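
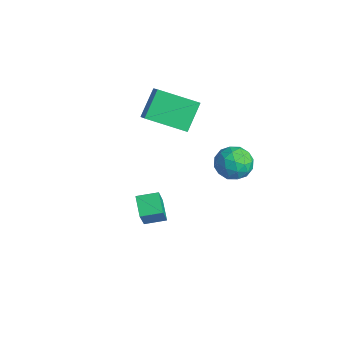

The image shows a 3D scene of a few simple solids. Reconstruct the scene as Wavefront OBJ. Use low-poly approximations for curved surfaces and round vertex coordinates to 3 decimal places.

v 0.976 1.157 3.165
v 1.843 1.372 3.152
v 1.317 -0.232 2.948
v 2.184 -0.017 2.935
v 1.721 0.038 3.698
v 1.51 0.896 3.832
v 1.65 0.244 2.268
v 1.439 1.102 2.402
v 2.26 0.808 2.598
v 2.304 0.68 3.482
v 0.856 0.46 2.618
v 0.9 0.332 3.502
v 1.38 1.386 3.178
v 1.78 -0.246 2.922
v 1.508 -0.214 3.37
v 2.018 -0.088 3.363
v 1.184 1.106 3.577
v 1.694 1.233 3.57
v 1.622 0.449 3.89
v 1.466 -0.093 2.53
v 1.976 0.034 2.523
v 1.142 1.228 2.737
v 1.652 1.354 2.73
v 1.538 0.691 2.21
v 2.134 1.181 2.845
v 2.335 0.365 2.717
v 2.02 0.518 2.325
v 1.896 1.023 2.404
v 2.16 1.106 3.364
v 2.361 0.29 3.236
v 2.089 0.322 3.684
v 1.965 0.826 3.763
v 2.405 0.775 3.038
v 0.799 0.85 2.864
v 1 0.034 2.736
v 1.195 0.314 2.337
v 1.071 0.818 2.416
v 0.825 0.775 3.383
v 1.026 -0.041 3.255
v 1.264 0.117 3.696
v 1.14 0.622 3.775
v 0.755 0.365 3.062
v -0.966 -2.382 -2.102
v -1.838 -2.115 -1.542
v -0.576 -1.454 -1.937
v -1.448 -1.187 -1.377
v -0.112 -3.033 -0.463
v -0.984 -2.766 0.097
v 0.278 -2.105 -0.298
v -0.594 -1.838 0.262
v -3.764 1.762 2.477
v -4.871 0.232 3.222
v -2.8 1.454 3.276
v -3.906 -0.077 4.021
v -3.154 0.777 1.359
v -4.26 -0.754 2.104
v -2.189 0.468 2.158
v -3.296 -1.062 2.903
f 1 38 17
f 38 12 41
f 17 41 6
f 38 41 17
f 1 17 13
f 17 6 18
f 13 18 2
f 17 18 13
f 1 13 22
f 13 2 23
f 22 23 8
f 13 23 22
f 1 22 34
f 22 8 37
f 34 37 11
f 22 37 34
f 1 34 38
f 34 11 42
f 38 42 12
f 34 42 38
f 2 18 29
f 18 6 32
f 29 32 10
f 18 32 29
f 6 41 19
f 41 12 40
f 19 40 5
f 41 40 19
f 12 42 39
f 42 11 35
f 39 35 3
f 42 35 39
f 11 37 36
f 37 8 24
f 36 24 7
f 37 24 36
f 8 23 28
f 23 2 25
f 28 25 9
f 23 25 28
f 4 30 16
f 30 10 31
f 16 31 5
f 30 31 16
f 4 16 14
f 16 5 15
f 14 15 3
f 16 15 14
f 4 14 21
f 14 3 20
f 21 20 7
f 14 20 21
f 4 21 26
f 21 7 27
f 26 27 9
f 21 27 26
f 4 26 30
f 26 9 33
f 30 33 10
f 26 33 30
f 5 31 19
f 31 10 32
f 19 32 6
f 31 32 19
f 3 15 39
f 15 5 40
f 39 40 12
f 15 40 39
f 7 20 36
f 20 3 35
f 36 35 11
f 20 35 36
f 9 27 28
f 27 7 24
f 28 24 8
f 27 24 28
f 10 33 29
f 33 9 25
f 29 25 2
f 33 25 29
f 44 46 43
f 47 44 43
f 43 46 45
f 45 47 43
f 44 50 46
f 48 44 47
f 48 50 44
f 46 50 45
f 49 47 45
f 45 50 49
f 49 48 47
f 50 48 49
f 52 54 51
f 55 52 51
f 51 54 53
f 53 55 51
f 52 58 54
f 56 52 55
f 56 58 52
f 54 58 53
f 57 55 53
f 53 58 57
f 57 56 55
f 58 56 57



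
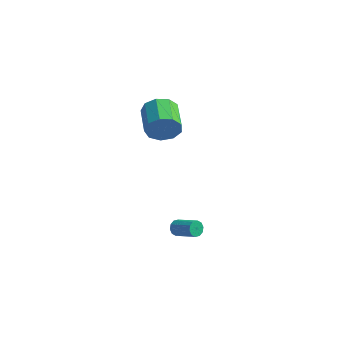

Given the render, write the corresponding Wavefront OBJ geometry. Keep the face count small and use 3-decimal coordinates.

v 0.585 -0.472 3.411
v 1.118 -0.264 4.327
v -0.453 0.941 4.965
v -0.985 0.732 4.049
v 1.293 0.237 3.814
v -0.278 1.442 4.451
v 1.138 0.406 3.111
v -0.433 1.611 3.749
v 0.724 0.164 2.549
v -0.847 1.369 3.187
v 0.245 -0.376 2.391
v -1.326 0.829 3.028
v -0.074 -0.961 2.709
v -1.645 0.244 3.347
v -0.085 -1.318 3.357
v -1.656 -0.113 3.994
v 0.218 -1.278 4.029
v -1.353 -0.074 4.667
v 0.693 -0.862 4.413
v -0.878 0.343 5.05
v 1.961 -0.758 -3.844
v 2.141 -1.022 -4.316
v 3.56 -0.886 -3.848
v 3.379 -0.622 -3.376
v 2.13 -0.676 -4.382
v 3.549 -0.54 -3.914
v 2.054 -0.362 -4.243
v 3.473 -0.225 -3.775
v 1.942 -0.199 -3.951
v 3.361 -0.062 -3.483
v 1.837 -0.249 -3.618
v 3.256 -0.113 -3.151
v 1.78 -0.494 -3.372
v 3.199 -0.358 -2.904
v 1.791 -0.84 -3.306
v 3.21 -0.704 -2.838
v 1.867 -1.155 -3.445
v 3.286 -1.018 -2.977
v 1.979 -1.318 -3.737
v 3.398 -1.181 -3.269
v 2.084 -1.267 -4.069
v 3.503 -1.131 -3.602
f 2 1 5
f 2 5 3
f 3 5 6
f 3 6 4
f 5 1 7
f 5 7 6
f 6 7 8
f 6 8 4
f 7 1 9
f 7 9 8
f 8 9 10
f 8 10 4
f 9 1 11
f 9 11 10
f 10 11 12
f 10 12 4
f 11 1 13
f 11 13 12
f 12 13 14
f 12 14 4
f 13 1 15
f 13 15 14
f 14 15 16
f 14 16 4
f 15 1 17
f 15 17 16
f 16 17 18
f 16 18 4
f 17 1 19
f 17 19 18
f 18 19 20
f 18 20 4
f 19 1 2
f 19 2 20
f 20 2 3
f 20 3 4
f 22 21 25
f 22 25 23
f 23 25 26
f 23 26 24
f 25 21 27
f 25 27 26
f 26 27 28
f 26 28 24
f 27 21 29
f 27 29 28
f 28 29 30
f 28 30 24
f 29 21 31
f 29 31 30
f 30 31 32
f 30 32 24
f 31 21 33
f 31 33 32
f 32 33 34
f 32 34 24
f 33 21 35
f 33 35 34
f 34 35 36
f 34 36 24
f 35 21 37
f 35 37 36
f 36 37 38
f 36 38 24
f 37 21 39
f 37 39 38
f 38 39 40
f 38 40 24
f 39 21 41
f 39 41 40
f 40 41 42
f 40 42 24
f 41 21 22
f 41 22 42
f 42 22 23
f 42 23 24



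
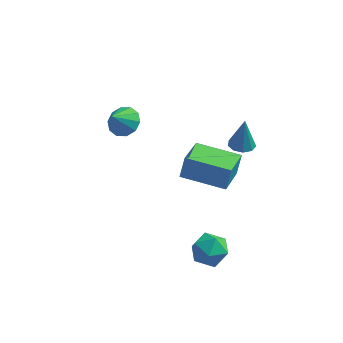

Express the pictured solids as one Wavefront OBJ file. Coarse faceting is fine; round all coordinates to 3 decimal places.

v 2.327 -2.507 -2.784
v 2.781 -2.057 -2.115
v 3.559 -3.303 -3.085
v 4.013 -2.853 -2.416
v 3.336 -3.445 -2.199
v 2.575 -2.953 -2.012
v 3.765 -2.407 -3.188
v 3.004 -1.915 -3.001
v 3.67 -1.995 -2.365
v 3.405 -2.637 -1.753
v 2.935 -2.723 -3.447
v 2.67 -3.365 -2.835
v 3.04 3.198 -0.776
v 3.672 3.292 -0.815
v 3.12 3.342 0.836
v 3.462 3.675 -0.839
v 3.054 3.835 -0.834
v 2.64 3.697 -0.801
v 2.413 3.325 -0.756
v 2.48 2.894 -0.721
v 2.809 2.605 -0.711
v 3.246 2.593 -0.732
v 3.587 2.865 -0.773
v -1.556 0.406 2.245
v -0.802 0.352 2.474
v -1.884 -0.286 3.155
v -1.001 0.739 2.697
v -1.411 0.998 2.747
v -1.877 1.032 2.605
v -2.22 0.827 2.326
v -2.31 0.461 2.015
v -2.112 0.074 1.792
v -1.702 -0.186 1.742
v -1.236 -0.219 1.884
v -0.892 -0.014 2.164
v 1.317 -0.88 0.326
v 1.446 -0.535 1.363
v 1.339 0.875 -0.26
v 1.467 1.219 0.777
v 3.393 -0.979 0.103
v 3.521 -0.635 1.14
v 3.414 0.775 -0.483
v 3.543 1.12 0.554
f 1 12 6
f 1 6 2
f 1 2 8
f 1 8 11
f 1 11 12
f 2 6 10
f 6 12 5
f 12 11 3
f 11 8 7
f 8 2 9
f 4 10 5
f 4 5 3
f 4 3 7
f 4 7 9
f 4 9 10
f 5 10 6
f 3 5 12
f 7 3 11
f 9 7 8
f 10 9 2
f 14 13 16
f 14 16 15
f 16 13 17
f 16 17 15
f 17 13 18
f 17 18 15
f 18 13 19
f 18 19 15
f 19 13 20
f 19 20 15
f 20 13 21
f 20 21 15
f 21 13 22
f 21 22 15
f 22 13 23
f 22 23 15
f 23 13 14
f 23 14 15
f 25 24 27
f 25 27 26
f 27 24 28
f 27 28 26
f 28 24 29
f 28 29 26
f 29 24 30
f 29 30 26
f 30 24 31
f 30 31 26
f 31 24 32
f 31 32 26
f 32 24 33
f 32 33 26
f 33 24 34
f 33 34 26
f 34 24 35
f 34 35 26
f 35 24 25
f 35 25 26
f 37 39 36
f 40 37 36
f 36 39 38
f 38 40 36
f 37 43 39
f 41 37 40
f 41 43 37
f 39 43 38
f 42 40 38
f 38 43 42
f 42 41 40
f 43 41 42



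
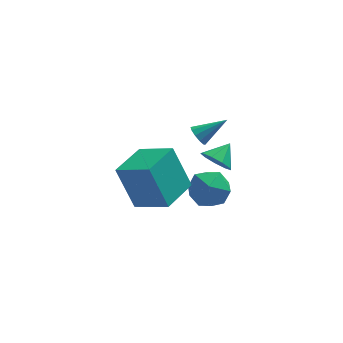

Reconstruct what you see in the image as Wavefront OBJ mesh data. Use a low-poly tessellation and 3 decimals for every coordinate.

v -2.932 -2.171 1.665
v -3.599 -1.646 3.465
v -4.139 -1.323 0.971
v -4.805 -0.798 2.771
v -1.935 -0.782 1.629
v -2.601 -0.257 3.429
v -3.141 0.066 0.935
v -3.808 0.591 2.735
v -2.06 -0.742 1.515
v -1.313 -0.326 1.945
v -1.307 -2.094 1.515
v -0.56 -1.678 1.945
v -1.381 -1.797 2.422
v -1.847 -0.961 2.422
v -0.773 -1.459 1.038
v -1.239 -0.623 1.038
v -0.518 -0.769 1.65
v -0.894 -0.978 2.505
v -1.726 -1.442 0.955
v -2.102 -1.651 1.81
v -0.559 3.292 -0.68
v -0.048 2.743 -0.66
v 0.079 3.908 -0.1
v 0.032 3.043 -1.068
v -0.164 3.46 -1.294
v -0.545 3.798 -1.233
v -0.933 3.899 -0.913
v -1.146 3.716 -0.484
v -1.085 3.335 -0.146
v -0.778 2.934 -0.058
v -0.368 2.7 -0.261
v -1.239 3.835 0.545
v -0.974 3.901 0.102
v -0.041 4.045 1.295
v -1.083 4.188 0.196
v -1.252 4.341 0.423
v -1.416 4.3 0.696
v -1.513 4.082 0.912
v -1.505 3.77 0.987
v -1.396 3.483 0.893
v -1.227 3.33 0.666
v -1.063 3.37 0.393
v -0.966 3.588 0.177
f 2 4 1
f 5 2 1
f 1 4 3
f 3 5 1
f 2 8 4
f 6 2 5
f 6 8 2
f 4 8 3
f 7 5 3
f 3 8 7
f 7 6 5
f 8 6 7
f 9 20 14
f 9 14 10
f 9 10 16
f 9 16 19
f 9 19 20
f 10 14 18
f 14 20 13
f 20 19 11
f 19 16 15
f 16 10 17
f 12 18 13
f 12 13 11
f 12 11 15
f 12 15 17
f 12 17 18
f 13 18 14
f 11 13 20
f 15 11 19
f 17 15 16
f 18 17 10
f 22 21 24
f 22 24 23
f 24 21 25
f 24 25 23
f 25 21 26
f 25 26 23
f 26 21 27
f 26 27 23
f 27 21 28
f 27 28 23
f 28 21 29
f 28 29 23
f 29 21 30
f 29 30 23
f 30 21 31
f 30 31 23
f 31 21 22
f 31 22 23
f 33 32 35
f 33 35 34
f 35 32 36
f 35 36 34
f 36 32 37
f 36 37 34
f 37 32 38
f 37 38 34
f 38 32 39
f 38 39 34
f 39 32 40
f 39 40 34
f 40 32 41
f 40 41 34
f 41 32 42
f 41 42 34
f 42 32 43
f 42 43 34
f 43 32 33
f 43 33 34



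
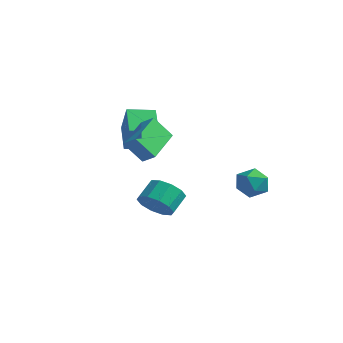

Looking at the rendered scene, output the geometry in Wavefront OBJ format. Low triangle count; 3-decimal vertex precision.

v 1.537 4.73 -0.847
v 2.037 4.206 -1.488
v 0.623 3.494 -0.552
v 1.123 2.97 -1.193
v 1.537 3.241 -0.362
v 2.102 4.005 -0.544
v 0.558 3.695 -1.496
v 1.123 4.459 -1.678
v 1.432 3.567 -1.889
v 2.037 3.286 -1.189
v 0.623 4.414 -0.851
v 1.228 4.133 -0.151
v -0.07 -3.273 3.024
v 0.632 -3.139 3.465
v -0.858 -1.406 3.71
v -0.156 -1.271 4.151
v 0.516 -2.609 1.889
v 1.218 -2.474 2.33
v -0.272 -0.741 2.575
v 0.43 -0.607 3.016
v -2.184 0.723 -2.706
v -1.182 0.713 -2.47
v -1.353 1.707 -1.698
v -2.356 1.717 -1.934
v -1.261 1.092 -2.976
v -1.433 2.086 -2.203
v -1.693 1.33 -3.378
v -1.865 2.324 -2.606
v -2.313 1.337 -3.524
v -2.484 2.33 -2.751
v -2.883 1.109 -3.357
v -3.055 2.102 -2.585
v -3.187 0.733 -2.942
v -3.358 1.727 -2.17
v -3.107 0.354 -2.437
v -3.279 1.348 -1.664
v -2.675 0.116 -2.034
v -2.847 1.11 -1.262
v -2.056 0.11 -1.889
v -2.227 1.103 -1.116
v -1.485 0.338 -2.055
v -1.657 1.331 -1.283
v -3.562 -0.212 2.414
v -2.723 -0.622 3.917
v -2.769 0.947 2.287
v -1.93 0.536 3.791
v -2.41 -1.096 1.529
v -1.571 -1.507 3.033
v -1.617 0.062 1.403
v -0.778 -0.348 2.906
f 1 12 6
f 1 6 2
f 1 2 8
f 1 8 11
f 1 11 12
f 2 6 10
f 6 12 5
f 12 11 3
f 11 8 7
f 8 2 9
f 4 10 5
f 4 5 3
f 4 3 7
f 4 7 9
f 4 9 10
f 5 10 6
f 3 5 12
f 7 3 11
f 9 7 8
f 10 9 2
f 14 16 13
f 17 14 13
f 13 16 15
f 15 17 13
f 14 20 16
f 18 14 17
f 18 20 14
f 16 20 15
f 19 17 15
f 15 20 19
f 19 18 17
f 20 18 19
f 22 21 25
f 22 25 23
f 23 25 26
f 23 26 24
f 25 21 27
f 25 27 26
f 26 27 28
f 26 28 24
f 27 21 29
f 27 29 28
f 28 29 30
f 28 30 24
f 29 21 31
f 29 31 30
f 30 31 32
f 30 32 24
f 31 21 33
f 31 33 32
f 32 33 34
f 32 34 24
f 33 21 35
f 33 35 34
f 34 35 36
f 34 36 24
f 35 21 37
f 35 37 36
f 36 37 38
f 36 38 24
f 37 21 39
f 37 39 38
f 38 39 40
f 38 40 24
f 39 21 41
f 39 41 40
f 40 41 42
f 40 42 24
f 41 21 22
f 41 22 42
f 42 22 23
f 42 23 24
f 44 46 43
f 47 44 43
f 43 46 45
f 45 47 43
f 44 50 46
f 48 44 47
f 48 50 44
f 46 50 45
f 49 47 45
f 45 50 49
f 49 48 47
f 50 48 49



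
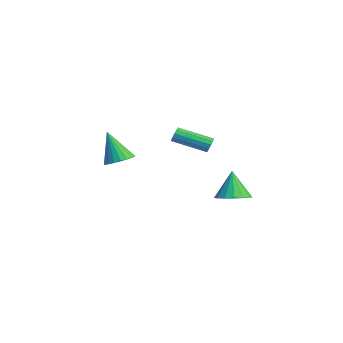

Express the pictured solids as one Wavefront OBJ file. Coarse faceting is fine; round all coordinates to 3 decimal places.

v 1.775 -3.546 1.353
v 2.446 -3.09 1.743
v 0.925 -3.934 3.267
v 2.192 -2.821 1.684
v 1.866 -2.678 1.569
v 1.525 -2.684 1.416
v 1.227 -2.84 1.252
v 1.023 -3.118 1.106
v 0.949 -3.47 1.002
v 1.019 -3.835 0.959
v 1.218 -4.15 0.984
v 1.515 -4.361 1.073
v 1.856 -4.431 1.21
v 2.183 -4.348 1.372
v 2.439 -4.127 1.53
v 2.581 -3.805 1.658
v 2.583 -3.438 1.733
v 0.558 2.454 1.02
v 0.846 2.443 1.465
v -0.331 0.755 2.185
v -0.618 0.766 1.74
v 0.616 2.626 1.518
v -0.561 0.938 2.238
v 0.367 2.755 1.413
v -0.809 1.066 2.133
v 0.18 2.787 1.183
v -0.997 1.099 1.903
v 0.112 2.714 0.901
v -1.064 1.026 1.621
v 0.186 2.559 0.657
v -0.99 0.871 1.377
v 0.379 2.37 0.529
v -0.798 0.682 1.248
v 0.628 2.208 0.556
v -0.549 0.52 1.276
v 0.855 2.124 0.731
v -0.322 0.436 1.45
v 0.988 2.145 0.997
v -0.189 0.457 1.717
v 0.985 2.264 1.271
v -0.192 0.576 1.991
v 0.686 3.83 -3.306
v 1.343 3.018 -2.962
v 0.034 4.07 -1.494
v 1.64 3.45 -2.912
v 1.718 3.969 -2.953
v 1.56 4.456 -3.075
v 1.201 4.8 -3.249
v 0.724 4.922 -3.436
v 0.239 4.793 -3.594
v -0.145 4.444 -3.686
v -0.338 3.954 -3.69
v -0.296 3.436 -3.607
v -0.03 3.008 -3.454
v 0.4 2.768 -3.268
v 0.896 2.772 -3.09
f 2 1 4
f 2 4 3
f 4 1 5
f 4 5 3
f 5 1 6
f 5 6 3
f 6 1 7
f 6 7 3
f 7 1 8
f 7 8 3
f 8 1 9
f 8 9 3
f 9 1 10
f 9 10 3
f 10 1 11
f 10 11 3
f 11 1 12
f 11 12 3
f 12 1 13
f 12 13 3
f 13 1 14
f 13 14 3
f 14 1 15
f 14 15 3
f 15 1 16
f 15 16 3
f 16 1 17
f 16 17 3
f 17 1 2
f 17 2 3
f 19 18 22
f 19 22 20
f 20 22 23
f 20 23 21
f 22 18 24
f 22 24 23
f 23 24 25
f 23 25 21
f 24 18 26
f 24 26 25
f 25 26 27
f 25 27 21
f 26 18 28
f 26 28 27
f 27 28 29
f 27 29 21
f 28 18 30
f 28 30 29
f 29 30 31
f 29 31 21
f 30 18 32
f 30 32 31
f 31 32 33
f 31 33 21
f 32 18 34
f 32 34 33
f 33 34 35
f 33 35 21
f 34 18 36
f 34 36 35
f 35 36 37
f 35 37 21
f 36 18 38
f 36 38 37
f 37 38 39
f 37 39 21
f 38 18 40
f 38 40 39
f 39 40 41
f 39 41 21
f 40 18 19
f 40 19 41
f 41 19 20
f 41 20 21
f 43 42 45
f 43 45 44
f 45 42 46
f 45 46 44
f 46 42 47
f 46 47 44
f 47 42 48
f 47 48 44
f 48 42 49
f 48 49 44
f 49 42 50
f 49 50 44
f 50 42 51
f 50 51 44
f 51 42 52
f 51 52 44
f 52 42 53
f 52 53 44
f 53 42 54
f 53 54 44
f 54 42 55
f 54 55 44
f 55 42 56
f 55 56 44
f 56 42 43
f 56 43 44



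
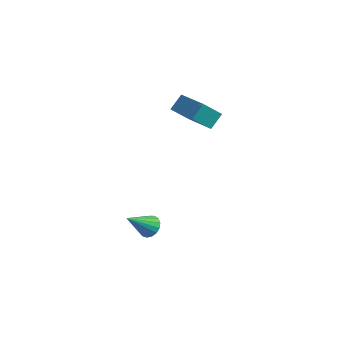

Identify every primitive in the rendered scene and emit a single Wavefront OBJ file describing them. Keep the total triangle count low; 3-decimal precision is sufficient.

v 2.415 3.283 1.774
v 1.802 2.445 2.828
v 2.554 4.096 2.501
v 1.941 3.258 3.556
v 4.299 2.522 2.264
v 3.686 1.684 3.319
v 4.438 3.335 2.992
v 3.825 2.497 4.046
v 2.663 -0.804 -4.221
v 3.145 -1.277 -4.47
v 2.097 -2.076 -2.899
v 3.318 -1.103 -4.228
v 3.341 -0.86 -3.985
v 3.208 -0.604 -3.795
v 2.951 -0.394 -3.703
v 2.628 -0.278 -3.73
v 2.312 -0.283 -3.869
v 2.077 -0.406 -4.089
v 1.977 -0.621 -4.339
v 2.033 -0.878 -4.562
v 2.234 -1.118 -4.707
v 2.533 -1.286 -4.74
v 2.862 -1.343 -4.655
f 2 4 1
f 5 2 1
f 1 4 3
f 3 5 1
f 2 8 4
f 6 2 5
f 6 8 2
f 4 8 3
f 7 5 3
f 3 8 7
f 7 6 5
f 8 6 7
f 10 9 12
f 10 12 11
f 12 9 13
f 12 13 11
f 13 9 14
f 13 14 11
f 14 9 15
f 14 15 11
f 15 9 16
f 15 16 11
f 16 9 17
f 16 17 11
f 17 9 18
f 17 18 11
f 18 9 19
f 18 19 11
f 19 9 20
f 19 20 11
f 20 9 21
f 20 21 11
f 21 9 22
f 21 22 11
f 22 9 23
f 22 23 11
f 23 9 10
f 23 10 11



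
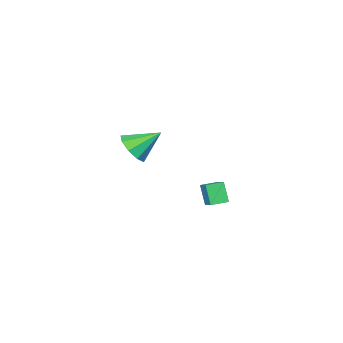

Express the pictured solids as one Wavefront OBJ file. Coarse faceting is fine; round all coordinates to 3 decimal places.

v 1.432 -3.554 0.201
v 2.131 -3.557 0.958
v 0.268 -2.746 1.279
v 2.189 -2.966 0.578
v 1.893 -2.65 0.022
v 1.381 -2.758 -0.45
v 0.893 -3.237 -0.618
v 0.657 -3.865 -0.402
v 0.784 -4.347 0.096
v 1.213 -4.458 0.643
v 1.745 -4.146 0.983
v 0.954 2.368 0.301
v 1.301 3.167 0.814
v 1.136 2.952 -0.731
v 1.483 3.75 -0.219
v 1.797 2.03 0.259
v 2.144 2.828 0.771
v 1.979 2.613 -0.774
v 2.326 3.412 -0.261
f 2 1 4
f 2 4 3
f 4 1 5
f 4 5 3
f 5 1 6
f 5 6 3
f 6 1 7
f 6 7 3
f 7 1 8
f 7 8 3
f 8 1 9
f 8 9 3
f 9 1 10
f 9 10 3
f 10 1 11
f 10 11 3
f 11 1 2
f 11 2 3
f 13 15 12
f 16 13 12
f 12 15 14
f 14 16 12
f 13 19 15
f 17 13 16
f 17 19 13
f 15 19 14
f 18 16 14
f 14 19 18
f 18 17 16
f 19 17 18



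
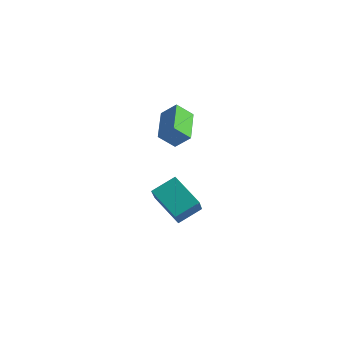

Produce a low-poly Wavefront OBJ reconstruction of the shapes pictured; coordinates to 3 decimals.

v -1.653 1.03 1.389
v -2.216 0.466 2.132
v -2.642 2.613 1.84
v -3.205 2.049 2.584
v -0.935 1.271 2.116
v -1.498 0.707 2.86
v -1.924 2.854 2.568
v -2.487 2.29 3.311
v -3.641 2.105 -3.502
v -3.048 3.198 -2.858
v -2.062 1.853 -4.528
v -1.469 2.946 -3.884
v -2.891 0.834 -2.036
v -2.298 1.927 -1.392
v -1.312 0.582 -3.062
v -0.719 1.675 -2.418
f 2 4 1
f 5 2 1
f 1 4 3
f 3 5 1
f 2 8 4
f 6 2 5
f 6 8 2
f 4 8 3
f 7 5 3
f 3 8 7
f 7 6 5
f 8 6 7
f 10 12 9
f 13 10 9
f 9 12 11
f 11 13 9
f 10 16 12
f 14 10 13
f 14 16 10
f 12 16 11
f 15 13 11
f 11 16 15
f 15 14 13
f 16 14 15



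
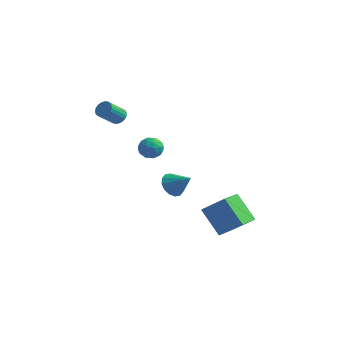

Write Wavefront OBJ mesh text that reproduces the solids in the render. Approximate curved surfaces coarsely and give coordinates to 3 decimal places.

v -3.321 -0.19 2.219
v -2.805 -0.222 2.406
v -3.183 -1.142 3.289
v -3.699 -1.11 3.101
v -2.894 -0.058 2.539
v -3.272 -0.978 3.422
v -3.056 0.083 2.616
v -3.434 -0.837 3.499
v -3.265 0.177 2.625
v -3.643 -0.744 3.508
v -3.483 0.207 2.563
v -3.861 -0.713 3.446
v -3.673 0.169 2.442
v -4.051 -0.751 3.325
v -3.802 0.069 2.282
v -4.18 -0.852 3.165
v -3.848 -0.076 2.111
v -4.226 -0.997 2.994
v -3.803 -0.241 1.959
v -4.181 -1.161 2.842
v -3.675 -0.397 1.852
v -4.053 -1.317 2.734
v -3.485 -0.517 1.808
v -3.863 -1.437 2.69
v -3.267 -0.58 1.835
v -3.645 -1.5 2.718
v -3.058 -0.576 1.928
v -3.436 -1.496 2.811
v -2.895 -0.505 2.072
v -3.273 -1.426 2.955
v -2.805 -0.38 2.241
v -3.183 -1.3 3.124
v -0.831 -1.48 1.109
v -0.372 -1.297 1.64
v -0.428 -2.583 1.14
v 0.031 -2.4 1.671
v -0.682 -2.418 1.8
v -0.931 -1.737 1.78
v 0.131 -2.143 1
v -0.118 -1.462 0.98
v 0.223 -1.707 1.572
v -0.279 -1.877 2.066
v -0.521 -2.003 0.714
v -1.023 -2.173 1.208
v -0.637 -1.292 1.372
v -0.163 -2.588 1.408
v -0.583 -2.599 1.484
v -0.312 -2.491 1.796
v -0.966 -1.55 1.454
v -0.696 -1.443 1.766
v -0.878 -2.102 1.86
v -0.104 -2.437 1.014
v 0.166 -2.33 1.326
v -0.488 -1.389 0.984
v -0.217 -1.281 1.296
v 0.078 -1.778 0.92
v -0.017 -1.425 1.644
v 0.22 -2.073 1.662
v 0.279 -1.922 1.267
v 0.132 -1.522 1.256
v -0.312 -1.525 1.934
v -0.076 -2.173 1.953
v -0.495 -2.184 2.028
v -0.641 -1.783 2.017
v 0.037 -1.766 1.894
v -0.724 -1.707 0.827
v -0.488 -2.355 0.846
v -0.159 -2.097 0.763
v -0.305 -1.696 0.752
v -1.02 -1.807 1.118
v -0.783 -2.455 1.136
v -0.932 -2.358 1.524
v -1.079 -1.958 1.513
v -0.837 -2.114 0.886
v -1.194 1.942 -3.611
v -0.692 1.878 -4.269
v -0.046 1.878 -2.729
v -0.725 2.3 -4.195
v -0.884 2.626 -3.965
v -1.126 2.769 -3.64
v -1.386 2.69 -3.307
v -1.595 2.412 -3.056
v -1.696 2.007 -2.954
v -1.663 1.585 -3.027
v -1.505 1.259 -3.257
v -1.263 1.116 -3.583
v -1.003 1.194 -3.915
v -0.794 1.473 -4.167
v 2.955 -0.649 -5.004
v 1.688 -0.251 -3.603
v 2.987 0.821 -5.391
v 1.721 1.218 -3.991
v 4.199 -0.398 -3.949
v 2.933 -0.001 -2.549
v 4.232 1.071 -4.337
v 2.965 1.469 -2.936
f 2 1 5
f 2 5 3
f 3 5 6
f 3 6 4
f 5 1 7
f 5 7 6
f 6 7 8
f 6 8 4
f 7 1 9
f 7 9 8
f 8 9 10
f 8 10 4
f 9 1 11
f 9 11 10
f 10 11 12
f 10 12 4
f 11 1 13
f 11 13 12
f 12 13 14
f 12 14 4
f 13 1 15
f 13 15 14
f 14 15 16
f 14 16 4
f 15 1 17
f 15 17 16
f 16 17 18
f 16 18 4
f 17 1 19
f 17 19 18
f 18 19 20
f 18 20 4
f 19 1 21
f 19 21 20
f 20 21 22
f 20 22 4
f 21 1 23
f 21 23 22
f 22 23 24
f 22 24 4
f 23 1 25
f 23 25 24
f 24 25 26
f 24 26 4
f 25 1 27
f 25 27 26
f 26 27 28
f 26 28 4
f 27 1 29
f 27 29 28
f 28 29 30
f 28 30 4
f 29 1 31
f 29 31 30
f 30 31 32
f 30 32 4
f 31 1 2
f 31 2 32
f 32 2 3
f 32 3 4
f 33 70 49
f 70 44 73
f 49 73 38
f 70 73 49
f 33 49 45
f 49 38 50
f 45 50 34
f 49 50 45
f 33 45 54
f 45 34 55
f 54 55 40
f 45 55 54
f 33 54 66
f 54 40 69
f 66 69 43
f 54 69 66
f 33 66 70
f 66 43 74
f 70 74 44
f 66 74 70
f 34 50 61
f 50 38 64
f 61 64 42
f 50 64 61
f 38 73 51
f 73 44 72
f 51 72 37
f 73 72 51
f 44 74 71
f 74 43 67
f 71 67 35
f 74 67 71
f 43 69 68
f 69 40 56
f 68 56 39
f 69 56 68
f 40 55 60
f 55 34 57
f 60 57 41
f 55 57 60
f 36 62 48
f 62 42 63
f 48 63 37
f 62 63 48
f 36 48 46
f 48 37 47
f 46 47 35
f 48 47 46
f 36 46 53
f 46 35 52
f 53 52 39
f 46 52 53
f 36 53 58
f 53 39 59
f 58 59 41
f 53 59 58
f 36 58 62
f 58 41 65
f 62 65 42
f 58 65 62
f 37 63 51
f 63 42 64
f 51 64 38
f 63 64 51
f 35 47 71
f 47 37 72
f 71 72 44
f 47 72 71
f 39 52 68
f 52 35 67
f 68 67 43
f 52 67 68
f 41 59 60
f 59 39 56
f 60 56 40
f 59 56 60
f 42 65 61
f 65 41 57
f 61 57 34
f 65 57 61
f 76 75 78
f 76 78 77
f 78 75 79
f 78 79 77
f 79 75 80
f 79 80 77
f 80 75 81
f 80 81 77
f 81 75 82
f 81 82 77
f 82 75 83
f 82 83 77
f 83 75 84
f 83 84 77
f 84 75 85
f 84 85 77
f 85 75 86
f 85 86 77
f 86 75 87
f 86 87 77
f 87 75 88
f 87 88 77
f 88 75 76
f 88 76 77
f 90 92 89
f 93 90 89
f 89 92 91
f 91 93 89
f 90 96 92
f 94 90 93
f 94 96 90
f 92 96 91
f 95 93 91
f 91 96 95
f 95 94 93
f 96 94 95



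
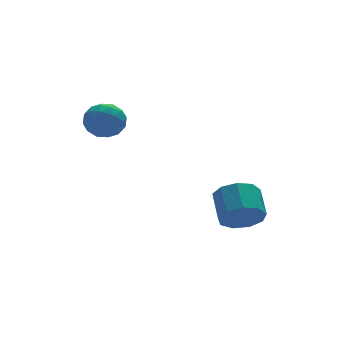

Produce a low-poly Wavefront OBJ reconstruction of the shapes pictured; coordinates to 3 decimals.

v -3.06 3.769 4.164
v -2.715 4.21 3.363
v -2.585 2.37 3.597
v -2.24 2.811 2.796
v -1.802 2.952 3.659
v -2.096 3.817 4.01
v -3.204 2.763 2.95
v -3.498 3.628 3.301
v -2.804 3.589 2.613
v -1.937 3.706 3.051
v -3.363 2.874 3.909
v -2.496 2.991 4.347
v -2.929 4.112 3.813
v -2.371 2.468 3.147
v -2.114 2.551 3.654
v -1.91 2.81 3.184
v -2.566 3.881 4.193
v -2.363 4.141 3.722
v -1.826 3.401 3.897
v -2.937 2.439 3.238
v -2.734 2.699 2.767
v -3.39 3.77 3.776
v -3.186 4.029 3.306
v -3.474 3.179 3.063
v -2.778 4.007 2.901
v -2.499 3.184 2.568
v -3.066 3.156 2.659
v -3.239 3.664 2.865
v -2.269 4.075 3.159
v -1.99 3.253 2.826
v -1.733 3.336 3.333
v -1.905 3.844 3.539
v -2.321 3.71 2.718
v -3.31 3.327 4.134
v -3.031 2.505 3.801
v -3.395 2.736 3.421
v -3.567 3.244 3.627
v -2.801 3.396 4.392
v -2.522 2.573 4.059
v -2.061 2.916 4.095
v -2.234 3.424 4.301
v -2.979 2.87 4.242
v 2.197 -0.035 -1.761
v 3.166 -0.039 -2.167
v 3.491 1.271 -1.405
v 2.523 1.275 -0.999
v 2.72 0.323 -2.599
v 3.045 1.633 -1.836
v 2.03 0.518 -2.638
v 2.355 1.827 -1.876
v 1.418 0.453 -2.268
v 1.743 1.763 -1.505
v 1.171 0.161 -1.66
v 1.496 1.471 -0.897
v 1.404 -0.223 -1.1
v 1.729 1.086 -0.337
v 2.009 -0.519 -0.849
v 2.334 0.79 -0.086
v 2.702 -0.589 -1.025
v 3.027 0.721 -0.263
v 3.159 -0.399 -1.546
v 3.484 0.911 -0.783
f 1 38 17
f 38 12 41
f 17 41 6
f 38 41 17
f 1 17 13
f 17 6 18
f 13 18 2
f 17 18 13
f 1 13 22
f 13 2 23
f 22 23 8
f 13 23 22
f 1 22 34
f 22 8 37
f 34 37 11
f 22 37 34
f 1 34 38
f 34 11 42
f 38 42 12
f 34 42 38
f 2 18 29
f 18 6 32
f 29 32 10
f 18 32 29
f 6 41 19
f 41 12 40
f 19 40 5
f 41 40 19
f 12 42 39
f 42 11 35
f 39 35 3
f 42 35 39
f 11 37 36
f 37 8 24
f 36 24 7
f 37 24 36
f 8 23 28
f 23 2 25
f 28 25 9
f 23 25 28
f 4 30 16
f 30 10 31
f 16 31 5
f 30 31 16
f 4 16 14
f 16 5 15
f 14 15 3
f 16 15 14
f 4 14 21
f 14 3 20
f 21 20 7
f 14 20 21
f 4 21 26
f 21 7 27
f 26 27 9
f 21 27 26
f 4 26 30
f 26 9 33
f 30 33 10
f 26 33 30
f 5 31 19
f 31 10 32
f 19 32 6
f 31 32 19
f 3 15 39
f 15 5 40
f 39 40 12
f 15 40 39
f 7 20 36
f 20 3 35
f 36 35 11
f 20 35 36
f 9 27 28
f 27 7 24
f 28 24 8
f 27 24 28
f 10 33 29
f 33 9 25
f 29 25 2
f 33 25 29
f 44 43 47
f 44 47 45
f 45 47 48
f 45 48 46
f 47 43 49
f 47 49 48
f 48 49 50
f 48 50 46
f 49 43 51
f 49 51 50
f 50 51 52
f 50 52 46
f 51 43 53
f 51 53 52
f 52 53 54
f 52 54 46
f 53 43 55
f 53 55 54
f 54 55 56
f 54 56 46
f 55 43 57
f 55 57 56
f 56 57 58
f 56 58 46
f 57 43 59
f 57 59 58
f 58 59 60
f 58 60 46
f 59 43 61
f 59 61 60
f 60 61 62
f 60 62 46
f 61 43 44
f 61 44 62
f 62 44 45
f 62 45 46



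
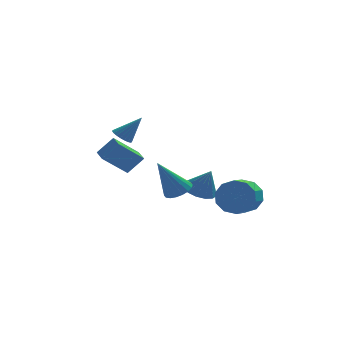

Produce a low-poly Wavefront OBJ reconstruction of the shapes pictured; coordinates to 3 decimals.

v 0.353 -3.398 0.353
v 1.037 -3.492 0.717
v -0.693 -3.602 2.267
v 0.99 -3.149 0.728
v 0.817 -2.854 0.665
v 0.552 -2.668 0.54
v 0.248 -2.626 0.378
v -0.035 -2.737 0.212
v -0.242 -2.979 0.073
v -0.331 -3.304 -0.01
v -0.284 -3.648 -0.021
v -0.111 -3.942 0.042
v 0.154 -4.129 0.167
v 0.458 -4.171 0.328
v 0.741 -4.06 0.495
v 0.948 -3.818 0.634
v -1.783 3.017 1.884
v -1.29 2.909 1.49
v -0.757 2.983 3.176
v -1.295 3.175 1.501
v -1.384 3.413 1.578
v -1.543 3.583 1.708
v -1.743 3.655 1.869
v -1.949 3.617 2.032
v -2.127 3.475 2.169
v -2.246 3.253 2.257
v -2.284 2.991 2.281
v -2.236 2.733 2.236
v -2.109 2.524 2.13
v -1.926 2.401 1.982
v -1.718 2.384 1.816
v -1.522 2.476 1.663
v -1.37 2.662 1.547
v 3.869 -1.274 -1.017
v 4.428 -1.226 -0.107
v 3.831 -2.497 0.328
v 3.271 -2.546 -0.583
v 3.85 -0.921 -0.008
v 3.253 -2.192 0.427
v 3.279 -0.75 -0.294
v 2.682 -2.021 0.14
v 2.933 -0.78 -0.857
v 2.336 -2.051 -0.423
v 2.945 -0.999 -1.481
v 2.347 -2.27 -1.047
v 3.309 -1.323 -1.928
v 2.712 -2.594 -1.493
v 3.887 -1.628 -2.027
v 3.29 -2.899 -1.592
v 4.458 -1.799 -1.74
v 3.861 -3.07 -1.306
v 4.804 -1.769 -1.177
v 4.207 -3.04 -0.743
v 4.793 -1.55 -0.553
v 4.195 -2.821 -0.119
v -2.159 -3.95 1.809
v -3.407 -4.352 2.938
v -2.331 -3.085 1.927
v -3.579 -3.486 3.056
v -1.361 -3.914 2.704
v -2.609 -4.315 3.833
v -1.533 -3.048 2.822
v -2.781 -3.45 3.951
v 2.189 2.568 -1.929
v 3.098 2.839 -2.214
v 2.751 2.192 -0.491
v 2.888 3.264 -2.02
v 2.49 3.503 -1.802
v 2.012 3.491 -1.619
v 1.581 3.233 -1.518
v 1.313 2.796 -1.528
v 1.28 2.298 -1.645
v 1.491 1.873 -1.839
v 1.888 1.634 -2.057
v 2.366 1.645 -2.24
v 2.797 1.904 -2.341
v 3.065 2.341 -2.331
f 2 1 4
f 2 4 3
f 4 1 5
f 4 5 3
f 5 1 6
f 5 6 3
f 6 1 7
f 6 7 3
f 7 1 8
f 7 8 3
f 8 1 9
f 8 9 3
f 9 1 10
f 9 10 3
f 10 1 11
f 10 11 3
f 11 1 12
f 11 12 3
f 12 1 13
f 12 13 3
f 13 1 14
f 13 14 3
f 14 1 15
f 14 15 3
f 15 1 16
f 15 16 3
f 16 1 2
f 16 2 3
f 18 17 20
f 18 20 19
f 20 17 21
f 20 21 19
f 21 17 22
f 21 22 19
f 22 17 23
f 22 23 19
f 23 17 24
f 23 24 19
f 24 17 25
f 24 25 19
f 25 17 26
f 25 26 19
f 26 17 27
f 26 27 19
f 27 17 28
f 27 28 19
f 28 17 29
f 28 29 19
f 29 17 30
f 29 30 19
f 30 17 31
f 30 31 19
f 31 17 32
f 31 32 19
f 32 17 33
f 32 33 19
f 33 17 18
f 33 18 19
f 35 34 38
f 35 38 36
f 36 38 39
f 36 39 37
f 38 34 40
f 38 40 39
f 39 40 41
f 39 41 37
f 40 34 42
f 40 42 41
f 41 42 43
f 41 43 37
f 42 34 44
f 42 44 43
f 43 44 45
f 43 45 37
f 44 34 46
f 44 46 45
f 45 46 47
f 45 47 37
f 46 34 48
f 46 48 47
f 47 48 49
f 47 49 37
f 48 34 50
f 48 50 49
f 49 50 51
f 49 51 37
f 50 34 52
f 50 52 51
f 51 52 53
f 51 53 37
f 52 34 54
f 52 54 53
f 53 54 55
f 53 55 37
f 54 34 35
f 54 35 55
f 55 35 36
f 55 36 37
f 57 59 56
f 60 57 56
f 56 59 58
f 58 60 56
f 57 63 59
f 61 57 60
f 61 63 57
f 59 63 58
f 62 60 58
f 58 63 62
f 62 61 60
f 63 61 62
f 65 64 67
f 65 67 66
f 67 64 68
f 67 68 66
f 68 64 69
f 68 69 66
f 69 64 70
f 69 70 66
f 70 64 71
f 70 71 66
f 71 64 72
f 71 72 66
f 72 64 73
f 72 73 66
f 73 64 74
f 73 74 66
f 74 64 75
f 74 75 66
f 75 64 76
f 75 76 66
f 76 64 77
f 76 77 66
f 77 64 65
f 77 65 66



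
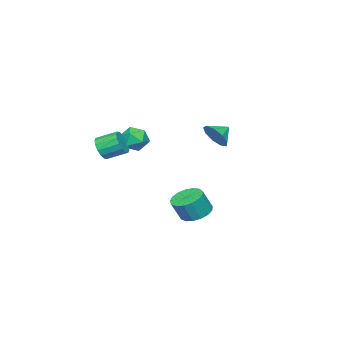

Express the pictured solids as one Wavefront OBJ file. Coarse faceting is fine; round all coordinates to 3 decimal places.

v 2.518 -0.968 1.097
v 3.195 -1.294 1.58
v 1.585 -1.386 2.12
v 2.262 -1.712 2.603
v 2.175 -0.829 2.495
v 2.752 -0.571 1.862
v 2.028 -2.109 1.838
v 2.605 -1.851 1.205
v 2.892 -1.999 2.038
v 2.983 -1.208 2.444
v 1.797 -1.472 1.256
v 1.888 -0.681 1.662
v -3.424 0.003 0.698
v -3.072 -0.347 1.508
v -4.296 0.337 1.222
v -2.882 0.27 1.431
v -2.946 0.762 1.011
v -3.233 0.898 0.444
v -3.611 0.616 -0.003
v -3.901 0.047 -0.123
v -3.968 -0.543 0.142
v -3.781 -0.877 0.667
v -3.427 -0.8 1.207
v 0.779 1.528 -3.408
v 1.463 1.02 -3.828
v 2.005 0.744 -2.612
v 1.321 1.252 -2.192
v 1.635 1.44 -3.81
v 2.177 1.164 -2.593
v 1.612 1.88 -3.699
v 2.154 1.605 -2.483
v 1.397 2.24 -3.522
v 1.939 1.964 -2.306
v 1.041 2.437 -3.319
v 1.583 2.161 -2.103
v 0.625 2.425 -3.136
v 1.167 2.149 -1.92
v 0.244 2.208 -3.016
v 0.786 1.932 -1.799
v -0.014 1.835 -2.985
v 0.528 1.559 -1.769
v -0.091 1.392 -3.051
v 0.451 1.116 -1.835
v 0.032 0.98 -3.2
v 0.574 0.704 -1.983
v 0.326 0.693 -3.395
v 0.868 0.417 -2.179
v 0.723 0.598 -3.594
v 1.265 0.322 -2.378
v 1.134 0.716 -3.75
v 1.676 0.44 -2.534
v 3.998 -2.323 1.422
v 4.34 -1.888 0.887
v 3.845 -0.863 1.402
v 3.502 -1.297 1.938
v 3.985 -1.982 0.732
v 3.49 -0.956 1.247
v 3.633 -2.167 0.762
v 3.138 -1.141 1.277
v 3.379 -2.394 0.969
v 2.884 -1.368 1.484
v 3.291 -2.601 1.298
v 2.795 -1.576 1.813
v 3.392 -2.735 1.66
v 2.896 -1.709 2.175
v 3.655 -2.757 1.958
v 3.16 -1.732 2.473
v 4.01 -2.664 2.113
v 3.515 -1.638 2.628
v 4.362 -2.479 2.083
v 3.867 -1.453 2.598
v 4.616 -2.252 1.876
v 4.121 -1.226 2.391
v 4.705 -2.044 1.547
v 4.209 -1.019 2.062
v 4.604 -1.911 1.185
v 4.108 -0.885 1.7
f 1 12 6
f 1 6 2
f 1 2 8
f 1 8 11
f 1 11 12
f 2 6 10
f 6 12 5
f 12 11 3
f 11 8 7
f 8 2 9
f 4 10 5
f 4 5 3
f 4 3 7
f 4 7 9
f 4 9 10
f 5 10 6
f 3 5 12
f 7 3 11
f 9 7 8
f 10 9 2
f 14 13 16
f 14 16 15
f 16 13 17
f 16 17 15
f 17 13 18
f 17 18 15
f 18 13 19
f 18 19 15
f 19 13 20
f 19 20 15
f 20 13 21
f 20 21 15
f 21 13 22
f 21 22 15
f 22 13 23
f 22 23 15
f 23 13 14
f 23 14 15
f 25 24 28
f 25 28 26
f 26 28 29
f 26 29 27
f 28 24 30
f 28 30 29
f 29 30 31
f 29 31 27
f 30 24 32
f 30 32 31
f 31 32 33
f 31 33 27
f 32 24 34
f 32 34 33
f 33 34 35
f 33 35 27
f 34 24 36
f 34 36 35
f 35 36 37
f 35 37 27
f 36 24 38
f 36 38 37
f 37 38 39
f 37 39 27
f 38 24 40
f 38 40 39
f 39 40 41
f 39 41 27
f 40 24 42
f 40 42 41
f 41 42 43
f 41 43 27
f 42 24 44
f 42 44 43
f 43 44 45
f 43 45 27
f 44 24 46
f 44 46 45
f 45 46 47
f 45 47 27
f 46 24 48
f 46 48 47
f 47 48 49
f 47 49 27
f 48 24 50
f 48 50 49
f 49 50 51
f 49 51 27
f 50 24 25
f 50 25 51
f 51 25 26
f 51 26 27
f 53 52 56
f 53 56 54
f 54 56 57
f 54 57 55
f 56 52 58
f 56 58 57
f 57 58 59
f 57 59 55
f 58 52 60
f 58 60 59
f 59 60 61
f 59 61 55
f 60 52 62
f 60 62 61
f 61 62 63
f 61 63 55
f 62 52 64
f 62 64 63
f 63 64 65
f 63 65 55
f 64 52 66
f 64 66 65
f 65 66 67
f 65 67 55
f 66 52 68
f 66 68 67
f 67 68 69
f 67 69 55
f 68 52 70
f 68 70 69
f 69 70 71
f 69 71 55
f 70 52 72
f 70 72 71
f 71 72 73
f 71 73 55
f 72 52 74
f 72 74 73
f 73 74 75
f 73 75 55
f 74 52 76
f 74 76 75
f 75 76 77
f 75 77 55
f 76 52 53
f 76 53 77
f 77 53 54
f 77 54 55



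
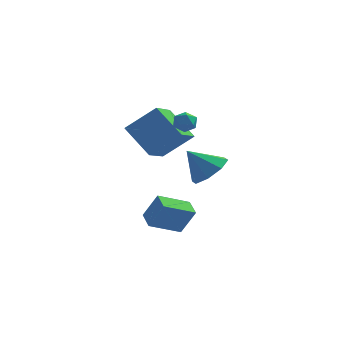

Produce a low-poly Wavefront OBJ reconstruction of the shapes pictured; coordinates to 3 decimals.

v -0.286 4.185 0.25
v -0.668 2.469 1.071
v 1.173 4.471 1.527
v 0.791 2.755 2.348
v 1.009 3.285 -1.028
v 0.627 1.569 -0.207
v 2.468 3.571 0.249
v 2.086 1.855 1.07
v 3.893 -2.111 0.679
v 4.421 -1.347 1.171
v 2.867 -2.149 1.841
v 3.853 -1.062 0.679
v 3.309 -1.39 0.187
v 3.107 -2.141 -0.016
v 3.365 -2.874 0.188
v 3.933 -3.16 0.68
v 4.477 -2.831 1.171
v 4.679 -2.08 1.375
v 2.603 1.25 2.296
v 2.93 0.842 2.648
v 1.89 0.538 2.132
v 2.217 0.13 2.484
v 1.938 0.626 2.755
v 2.379 1.066 2.856
v 2.441 0.314 1.924
v 2.882 0.754 2.025
v 2.83 0.263 2.418
v 2.519 0.456 2.932
v 2.301 0.924 1.848
v 1.99 1.117 2.362
v 1.097 -1.689 -3.178
v 1.777 -1.706 -1.886
v 0.695 -0.801 -2.955
v 1.375 -0.818 -1.663
v 2.445 -0.902 -3.877
v 3.125 -0.919 -2.585
v 2.043 -0.014 -3.654
v 2.723 -0.031 -2.362
f 2 4 1
f 5 2 1
f 1 4 3
f 3 5 1
f 2 8 4
f 6 2 5
f 6 8 2
f 4 8 3
f 7 5 3
f 3 8 7
f 7 6 5
f 8 6 7
f 10 9 12
f 10 12 11
f 12 9 13
f 12 13 11
f 13 9 14
f 13 14 11
f 14 9 15
f 14 15 11
f 15 9 16
f 15 16 11
f 16 9 17
f 16 17 11
f 17 9 18
f 17 18 11
f 18 9 10
f 18 10 11
f 19 30 24
f 19 24 20
f 19 20 26
f 19 26 29
f 19 29 30
f 20 24 28
f 24 30 23
f 30 29 21
f 29 26 25
f 26 20 27
f 22 28 23
f 22 23 21
f 22 21 25
f 22 25 27
f 22 27 28
f 23 28 24
f 21 23 30
f 25 21 29
f 27 25 26
f 28 27 20
f 32 34 31
f 35 32 31
f 31 34 33
f 33 35 31
f 32 38 34
f 36 32 35
f 36 38 32
f 34 38 33
f 37 35 33
f 33 38 37
f 37 36 35
f 38 36 37



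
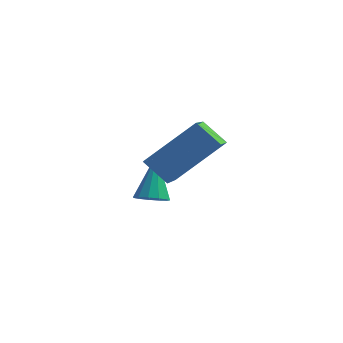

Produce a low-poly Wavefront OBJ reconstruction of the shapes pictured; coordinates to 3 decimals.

v -3.031 -2.009 -0
v -2.594 -1.684 -0.227
v -3.109 -0.931 1.4
v -2.878 -1.554 -0.343
v -3.21 -1.569 -0.35
v -3.485 -1.723 -0.246
v -3.617 -1.969 -0.064
v -3.562 -2.227 0.138
v -3.339 -2.416 0.296
v -3.019 -2.476 0.36
v -2.702 -2.388 0.309
v -2.49 -2.18 0.161
v -2.45 -1.917 -0.039
v -1.805 -4.996 2.747
v -2.605 -4.717 3.401
v -1.991 -3.137 1.725
v -2.791 -2.857 2.378
v -0.409 -4.123 4.082
v -1.209 -3.843 4.735
v -0.595 -2.263 3.059
v -1.395 -1.984 3.713
f 2 1 4
f 2 4 3
f 4 1 5
f 4 5 3
f 5 1 6
f 5 6 3
f 6 1 7
f 6 7 3
f 7 1 8
f 7 8 3
f 8 1 9
f 8 9 3
f 9 1 10
f 9 10 3
f 10 1 11
f 10 11 3
f 11 1 12
f 11 12 3
f 12 1 13
f 12 13 3
f 13 1 2
f 13 2 3
f 15 17 14
f 18 15 14
f 14 17 16
f 16 18 14
f 15 21 17
f 19 15 18
f 19 21 15
f 17 21 16
f 20 18 16
f 16 21 20
f 20 19 18
f 21 19 20



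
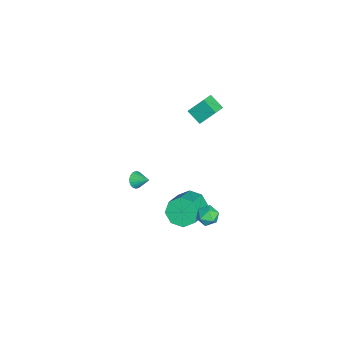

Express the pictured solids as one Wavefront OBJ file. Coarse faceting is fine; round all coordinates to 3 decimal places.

v 1.607 2.395 -2.466
v 2.091 2.933 -2.647
v 2.189 1.627 -3.193
v 2.673 2.165 -3.374
v 2.675 1.877 -2.686
v 2.316 2.352 -2.236
v 1.964 2.208 -3.604
v 1.605 2.683 -3.154
v 2.312 2.818 -3.35
v 2.752 2.613 -2.783
v 1.528 1.947 -3.057
v 1.968 1.742 -2.49
v 0.014 1.232 -4.332
v 0.523 2.018 -4.76
v 2.116 1.555 -3.715
v 1.606 0.768 -3.288
v 0.149 2.226 -4.097
v 1.742 1.762 -3.053
v -0.304 1.851 -3.573
v 1.288 1.387 -2.528
v -0.571 1.113 -3.493
v 1.021 0.65 -2.448
v -0.496 0.445 -3.905
v 1.097 -0.018 -2.86
v -0.122 0.238 -4.567
v 1.471 -0.226 -3.523
v 0.332 0.613 -5.092
v 1.924 0.149 -4.047
v 0.599 1.35 -5.172
v 2.191 0.887 -4.127
v -1.735 2.058 2.518
v -2.308 1.333 3.114
v -1.787 2.959 3.562
v -2.361 2.234 4.159
v -0.839 1.666 2.901
v -1.413 0.941 3.498
v -0.892 2.567 3.946
v -1.465 1.842 4.542
v 1.391 -1.869 -0.427
v 1.82 -1.862 -0.818
v 1.829 -1.091 0.067
v 1.66 -1.71 -0.916
v 1.454 -1.586 -0.929
v 1.237 -1.511 -0.855
v 1.046 -1.497 -0.708
v 0.916 -1.548 -0.511
v 0.867 -1.655 -0.3
v 0.91 -1.798 -0.111
v 1.035 -1.954 0.023
v 1.223 -2.095 0.08
v 1.439 -2.197 0.049
v 1.647 -2.243 -0.064
v 1.811 -2.223 -0.24
v 1.902 -2.143 -0.448
v 1.906 -2.015 -0.652
f 1 12 6
f 1 6 2
f 1 2 8
f 1 8 11
f 1 11 12
f 2 6 10
f 6 12 5
f 12 11 3
f 11 8 7
f 8 2 9
f 4 10 5
f 4 5 3
f 4 3 7
f 4 7 9
f 4 9 10
f 5 10 6
f 3 5 12
f 7 3 11
f 9 7 8
f 10 9 2
f 14 13 17
f 14 17 15
f 15 17 18
f 15 18 16
f 17 13 19
f 17 19 18
f 18 19 20
f 18 20 16
f 19 13 21
f 19 21 20
f 20 21 22
f 20 22 16
f 21 13 23
f 21 23 22
f 22 23 24
f 22 24 16
f 23 13 25
f 23 25 24
f 24 25 26
f 24 26 16
f 25 13 27
f 25 27 26
f 26 27 28
f 26 28 16
f 27 13 29
f 27 29 28
f 28 29 30
f 28 30 16
f 29 13 14
f 29 14 30
f 30 14 15
f 30 15 16
f 32 34 31
f 35 32 31
f 31 34 33
f 33 35 31
f 32 38 34
f 36 32 35
f 36 38 32
f 34 38 33
f 37 35 33
f 33 38 37
f 37 36 35
f 38 36 37
f 40 39 42
f 40 42 41
f 42 39 43
f 42 43 41
f 43 39 44
f 43 44 41
f 44 39 45
f 44 45 41
f 45 39 46
f 45 46 41
f 46 39 47
f 46 47 41
f 47 39 48
f 47 48 41
f 48 39 49
f 48 49 41
f 49 39 50
f 49 50 41
f 50 39 51
f 50 51 41
f 51 39 52
f 51 52 41
f 52 39 53
f 52 53 41
f 53 39 54
f 53 54 41
f 54 39 55
f 54 55 41
f 55 39 40
f 55 40 41



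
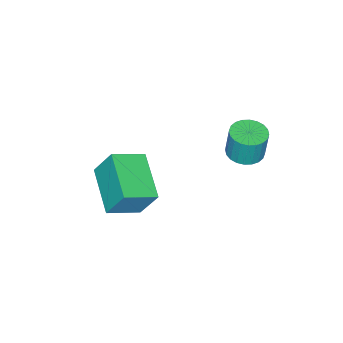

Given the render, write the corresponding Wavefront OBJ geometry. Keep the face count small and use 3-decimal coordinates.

v 2.564 -5.067 -2.469
v 2.451 -4.45 -1.388
v 1.602 -4.493 -2.898
v 1.489 -3.875 -1.817
v 3.591 -3.805 -3.083
v 3.478 -3.187 -2.002
v 2.629 -3.23 -3.512
v 2.516 -2.613 -2.431
v -1.01 -1.821 -2.495
v -0.646 -1.312 -2.569
v -0.626 -1.17 -1.478
v -0.99 -1.679 -1.405
v -0.871 -1.212 -2.578
v -0.85 -1.07 -1.487
v -1.117 -1.205 -2.574
v -1.096 -1.063 -1.483
v -1.346 -1.292 -2.558
v -1.325 -1.149 -1.468
v -1.525 -1.459 -2.533
v -1.504 -1.316 -1.442
v -1.625 -1.681 -2.502
v -1.604 -1.539 -1.411
v -1.631 -1.925 -2.47
v -1.61 -1.782 -1.379
v -1.543 -2.153 -2.442
v -1.523 -2.01 -1.351
v -1.374 -2.33 -2.422
v -1.354 -2.188 -1.331
v -1.15 -2.43 -2.413
v -1.129 -2.288 -1.322
v -0.904 -2.437 -2.417
v -0.883 -2.295 -1.326
v -0.675 -2.351 -2.432
v -0.654 -2.208 -1.342
v -0.496 -2.184 -2.458
v -0.475 -2.041 -1.367
v -0.396 -1.961 -2.489
v -0.375 -1.819 -1.398
v -0.39 -1.718 -2.521
v -0.369 -1.575 -1.43
v -0.477 -1.49 -2.549
v -0.457 -1.347 -1.458
f 2 4 1
f 5 2 1
f 1 4 3
f 3 5 1
f 2 8 4
f 6 2 5
f 6 8 2
f 4 8 3
f 7 5 3
f 3 8 7
f 7 6 5
f 8 6 7
f 10 9 13
f 10 13 11
f 11 13 14
f 11 14 12
f 13 9 15
f 13 15 14
f 14 15 16
f 14 16 12
f 15 9 17
f 15 17 16
f 16 17 18
f 16 18 12
f 17 9 19
f 17 19 18
f 18 19 20
f 18 20 12
f 19 9 21
f 19 21 20
f 20 21 22
f 20 22 12
f 21 9 23
f 21 23 22
f 22 23 24
f 22 24 12
f 23 9 25
f 23 25 24
f 24 25 26
f 24 26 12
f 25 9 27
f 25 27 26
f 26 27 28
f 26 28 12
f 27 9 29
f 27 29 28
f 28 29 30
f 28 30 12
f 29 9 31
f 29 31 30
f 30 31 32
f 30 32 12
f 31 9 33
f 31 33 32
f 32 33 34
f 32 34 12
f 33 9 35
f 33 35 34
f 34 35 36
f 34 36 12
f 35 9 37
f 35 37 36
f 36 37 38
f 36 38 12
f 37 9 39
f 37 39 38
f 38 39 40
f 38 40 12
f 39 9 41
f 39 41 40
f 40 41 42
f 40 42 12
f 41 9 10
f 41 10 42
f 42 10 11
f 42 11 12



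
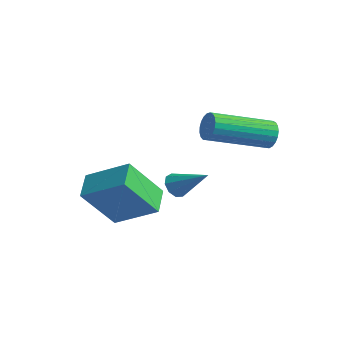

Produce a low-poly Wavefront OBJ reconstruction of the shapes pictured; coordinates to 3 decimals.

v -4.005 1.587 -3.563
v -3.694 1.341 -3.899
v -2.855 1.993 -2.797
v -3.744 1.678 -4.003
v -3.916 1.972 -3.901
v -4.129 2.086 -3.64
v -4.285 1.967 -3.344
v -4.309 1.67 -3.149
v -4.192 1.335 -3.148
v -3.987 1.117 -3.341
v -3.79 1.12 -3.638
v -4.224 -1.897 -2.133
v -2.909 -1.193 -1.359
v -3.976 -0.755 -3.593
v -2.661 -0.051 -2.819
v -3.579 -2.609 -2.581
v -2.264 -1.905 -1.807
v -3.331 -1.467 -4.041
v -2.016 -0.763 -3.267
v -0.354 2.34 -0.24
v -0.14 2.106 -0.69
v -0.893 0.186 -0.049
v -1.106 0.42 0.4
v 0.033 2.089 -0.541
v -0.72 0.168 0.1
v 0.138 2.114 -0.339
v -0.615 0.194 0.301
v 0.159 2.179 -0.121
v -0.594 0.259 0.52
v 0.091 2.272 0.077
v -0.662 0.351 0.717
v -0.054 2.376 0.22
v -0.807 0.456 0.86
v -0.251 2.475 0.283
v -1.004 0.554 0.924
v -0.465 2.55 0.256
v -1.218 0.629 0.896
v -0.66 2.588 0.143
v -1.413 0.668 0.784
v -0.802 2.584 -0.036
v -1.555 0.664 0.604
v -0.867 2.538 -0.251
v -1.62 0.617 0.39
v -0.842 2.458 -0.463
v -1.595 0.537 0.177
v -0.734 2.357 -0.637
v -1.487 0.436 0.003
v -0.559 2.253 -0.743
v -1.312 0.333 -0.102
v -0.349 2.165 -0.761
v -1.102 0.244 -0.121
f 2 1 4
f 2 4 3
f 4 1 5
f 4 5 3
f 5 1 6
f 5 6 3
f 6 1 7
f 6 7 3
f 7 1 8
f 7 8 3
f 8 1 9
f 8 9 3
f 9 1 10
f 9 10 3
f 10 1 11
f 10 11 3
f 11 1 2
f 11 2 3
f 13 15 12
f 16 13 12
f 12 15 14
f 14 16 12
f 13 19 15
f 17 13 16
f 17 19 13
f 15 19 14
f 18 16 14
f 14 19 18
f 18 17 16
f 19 17 18
f 21 20 24
f 21 24 22
f 22 24 25
f 22 25 23
f 24 20 26
f 24 26 25
f 25 26 27
f 25 27 23
f 26 20 28
f 26 28 27
f 27 28 29
f 27 29 23
f 28 20 30
f 28 30 29
f 29 30 31
f 29 31 23
f 30 20 32
f 30 32 31
f 31 32 33
f 31 33 23
f 32 20 34
f 32 34 33
f 33 34 35
f 33 35 23
f 34 20 36
f 34 36 35
f 35 36 37
f 35 37 23
f 36 20 38
f 36 38 37
f 37 38 39
f 37 39 23
f 38 20 40
f 38 40 39
f 39 40 41
f 39 41 23
f 40 20 42
f 40 42 41
f 41 42 43
f 41 43 23
f 42 20 44
f 42 44 43
f 43 44 45
f 43 45 23
f 44 20 46
f 44 46 45
f 45 46 47
f 45 47 23
f 46 20 48
f 46 48 47
f 47 48 49
f 47 49 23
f 48 20 50
f 48 50 49
f 49 50 51
f 49 51 23
f 50 20 21
f 50 21 51
f 51 21 22
f 51 22 23



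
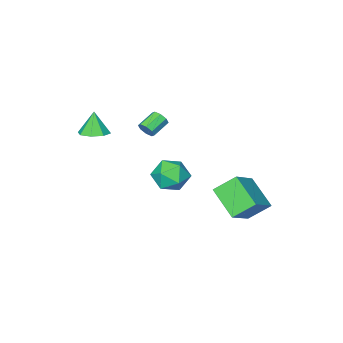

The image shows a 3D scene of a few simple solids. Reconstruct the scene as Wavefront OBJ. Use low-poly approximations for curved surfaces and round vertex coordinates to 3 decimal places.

v -2.402 2.136 -0.418
v -0.725 2.798 0.806
v -2.266 3.921 -1.571
v -0.588 4.584 -0.347
v -1.392 1.416 -1.413
v 0.286 2.079 -0.189
v -1.255 3.202 -2.566
v 0.422 3.864 -1.342
v 3.953 -3.49 2.901
v 4.84 -3.548 3.043
v 3.707 -3.83 4.299
v 4.596 -2.913 3.155
v 3.975 -2.617 3.117
v 3.342 -2.832 2.953
v 3.067 -3.432 2.758
v 3.311 -4.067 2.647
v 3.931 -4.363 2.684
v 4.565 -4.148 2.849
v 2.135 -1.294 3.491
v 2.316 -1.04 3.956
v 1.246 -1.191 4.454
v 1.065 -1.446 3.989
v 2.146 -0.765 3.674
v 1.076 -0.917 4.173
v 1.969 -0.8 3.285
v 0.9 -0.952 3.784
v 1.89 -1.125 3.016
v 0.82 -1.276 3.515
v 1.954 -1.549 3.026
v 0.884 -1.7 3.524
v 2.124 -1.823 3.307
v 1.054 -1.975 3.806
v 2.3 -1.788 3.696
v 1.231 -1.94 4.195
v 2.38 -1.464 3.965
v 1.31 -1.615 4.464
v 2.28 1.791 2.39
v 2.761 2.322 1.509
v 2.199 0.238 1.411
v 2.68 0.769 0.53
v 3.286 0.561 1.468
v 3.336 1.521 2.073
v 1.624 1.039 0.847
v 1.674 1.999 1.452
v 2.356 1.857 0.556
v 3.383 1.562 0.939
v 1.577 0.998 1.981
v 2.604 0.703 2.364
f 2 4 1
f 5 2 1
f 1 4 3
f 3 5 1
f 2 8 4
f 6 2 5
f 6 8 2
f 4 8 3
f 7 5 3
f 3 8 7
f 7 6 5
f 8 6 7
f 10 9 12
f 10 12 11
f 12 9 13
f 12 13 11
f 13 9 14
f 13 14 11
f 14 9 15
f 14 15 11
f 15 9 16
f 15 16 11
f 16 9 17
f 16 17 11
f 17 9 18
f 17 18 11
f 18 9 10
f 18 10 11
f 20 19 23
f 20 23 21
f 21 23 24
f 21 24 22
f 23 19 25
f 23 25 24
f 24 25 26
f 24 26 22
f 25 19 27
f 25 27 26
f 26 27 28
f 26 28 22
f 27 19 29
f 27 29 28
f 28 29 30
f 28 30 22
f 29 19 31
f 29 31 30
f 30 31 32
f 30 32 22
f 31 19 33
f 31 33 32
f 32 33 34
f 32 34 22
f 33 19 35
f 33 35 34
f 34 35 36
f 34 36 22
f 35 19 20
f 35 20 36
f 36 20 21
f 36 21 22
f 37 48 42
f 37 42 38
f 37 38 44
f 37 44 47
f 37 47 48
f 38 42 46
f 42 48 41
f 48 47 39
f 47 44 43
f 44 38 45
f 40 46 41
f 40 41 39
f 40 39 43
f 40 43 45
f 40 45 46
f 41 46 42
f 39 41 48
f 43 39 47
f 45 43 44
f 46 45 38



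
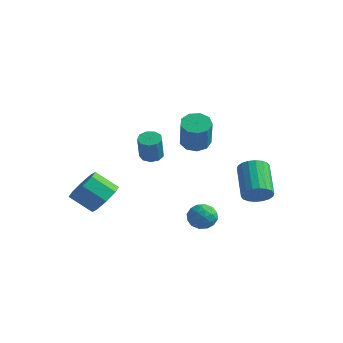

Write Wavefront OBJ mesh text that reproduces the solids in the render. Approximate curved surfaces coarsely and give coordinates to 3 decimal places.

v 2.411 1.281 -3.491
v 2.938 1.27 -2.943
v 1.815 2.388 -1.841
v 1.289 2.399 -2.389
v 3.026 1.54 -3.127
v 1.904 2.658 -2.025
v 2.993 1.758 -3.383
v 1.87 2.876 -2.281
v 2.844 1.882 -3.66
v 1.722 3 -2.558
v 2.61 1.887 -3.904
v 1.487 3.005 -2.802
v 2.336 1.772 -4.066
v 1.213 2.89 -2.964
v 2.077 1.559 -4.114
v 0.955 2.678 -3.012
v 1.885 1.292 -4.039
v 0.762 2.41 -2.937
v 1.796 1.022 -3.855
v 0.674 2.14 -2.753
v 1.83 0.804 -3.599
v 0.707 1.922 -2.497
v 1.978 0.68 -3.322
v 0.856 1.798 -2.22
v 2.213 0.675 -3.078
v 1.09 1.793 -1.976
v 2.487 0.79 -2.916
v 1.364 1.908 -1.814
v 2.745 1.002 -2.868
v 1.623 2.121 -1.766
v 1.975 -2.162 -3.313
v 2.601 -2.084 -3.691
v 2.219 -3.316 -3.149
v 2.845 -3.238 -3.527
v 2.773 -2.924 -2.865
v 2.623 -2.211 -2.966
v 2.197 -3.189 -3.874
v 2.047 -2.476 -3.975
v 2.739 -2.718 -4.038
v 3.095 -2.555 -3.415
v 1.725 -2.845 -3.425
v 2.081 -2.682 -2.802
v 2.267 -2.022 -3.516
v 2.553 -3.378 -3.324
v 2.511 -3.194 -2.935
v 2.879 -3.148 -3.157
v 2.279 -2.097 -3.09
v 2.647 -2.05 -3.313
v 2.748 -2.544 -2.827
v 2.173 -3.35 -3.527
v 2.541 -3.303 -3.75
v 1.941 -2.252 -3.683
v 2.309 -2.206 -3.905
v 2.072 -2.856 -4.013
v 2.716 -2.348 -3.942
v 2.859 -3.027 -3.846
v 2.478 -2.998 -4.05
v 2.39 -2.579 -4.109
v 2.925 -2.252 -3.576
v 3.068 -2.931 -3.48
v 3.026 -2.746 -3.091
v 2.937 -2.327 -3.15
v 3.006 -2.625 -3.78
v 1.752 -2.469 -3.36
v 1.895 -3.148 -3.264
v 1.883 -3.073 -3.69
v 1.794 -2.654 -3.749
v 1.961 -2.373 -2.994
v 2.104 -3.052 -2.898
v 2.43 -2.821 -2.731
v 2.342 -2.402 -2.79
v 1.814 -2.775 -3.06
v -1.575 1.665 -1.239
v -0.882 1.668 -1.527
v -0.233 0.937 0.032
v -0.925 0.935 0.319
v -0.972 2.11 -1.282
v -0.323 1.379 0.277
v -1.344 2.344 -1.017
v -0.695 1.613 0.542
v -1.824 2.26 -0.857
v -1.175 1.529 0.702
v -2.187 1.898 -0.875
v -1.538 1.167 0.684
v -2.264 1.427 -1.064
v -1.615 0.697 0.495
v -2.018 1.068 -1.335
v -1.369 0.337 0.224
v -1.564 0.988 -1.561
v -0.915 0.257 -0.002
v -1.116 1.225 -1.637
v -0.467 0.494 -0.078
v -2.945 -3.101 -3.809
v -2.296 -3.139 -3.13
v -3.246 -3.676 -2.252
v -3.895 -3.639 -2.931
v -2.654 -2.515 -3.135
v -3.603 -3.052 -2.257
v -3.182 -2.234 -3.534
v -4.131 -2.771 -2.657
v -3.572 -2.462 -4.095
v -4.521 -2.999 -3.217
v -3.594 -3.064 -4.488
v -4.544 -3.601 -3.61
v -3.237 -3.688 -4.483
v -4.186 -4.225 -3.605
v -2.709 -3.969 -4.083
v -3.658 -4.506 -3.206
v -2.319 -3.741 -3.523
v -3.268 -4.278 -2.645
v -2.007 -0.966 -1.397
v -1.497 -0.713 -1.429
v -1.164 -1.221 -0.135
v -1.673 -1.474 -0.103
v -1.756 -0.471 -1.268
v -1.423 -0.978 0.027
v -2.133 -0.461 -1.167
v -1.8 -0.968 0.128
v -2.45 -0.687 -1.174
v -2.117 -1.194 0.121
v -2.56 -1.044 -1.285
v -2.227 -1.551 0.009
v -2.411 -1.365 -1.449
v -2.078 -1.872 -0.155
v -2.073 -1.499 -1.589
v -1.74 -2.006 -0.294
v -1.703 -1.384 -1.639
v -1.37 -1.892 -0.344
v -1.476 -1.074 -1.576
v -1.143 -1.581 -0.281
f 2 1 5
f 2 5 3
f 3 5 6
f 3 6 4
f 5 1 7
f 5 7 6
f 6 7 8
f 6 8 4
f 7 1 9
f 7 9 8
f 8 9 10
f 8 10 4
f 9 1 11
f 9 11 10
f 10 11 12
f 10 12 4
f 11 1 13
f 11 13 12
f 12 13 14
f 12 14 4
f 13 1 15
f 13 15 14
f 14 15 16
f 14 16 4
f 15 1 17
f 15 17 16
f 16 17 18
f 16 18 4
f 17 1 19
f 17 19 18
f 18 19 20
f 18 20 4
f 19 1 21
f 19 21 20
f 20 21 22
f 20 22 4
f 21 1 23
f 21 23 22
f 22 23 24
f 22 24 4
f 23 1 25
f 23 25 24
f 24 25 26
f 24 26 4
f 25 1 27
f 25 27 26
f 26 27 28
f 26 28 4
f 27 1 29
f 27 29 28
f 28 29 30
f 28 30 4
f 29 1 2
f 29 2 30
f 30 2 3
f 30 3 4
f 31 68 47
f 68 42 71
f 47 71 36
f 68 71 47
f 31 47 43
f 47 36 48
f 43 48 32
f 47 48 43
f 31 43 52
f 43 32 53
f 52 53 38
f 43 53 52
f 31 52 64
f 52 38 67
f 64 67 41
f 52 67 64
f 31 64 68
f 64 41 72
f 68 72 42
f 64 72 68
f 32 48 59
f 48 36 62
f 59 62 40
f 48 62 59
f 36 71 49
f 71 42 70
f 49 70 35
f 71 70 49
f 42 72 69
f 72 41 65
f 69 65 33
f 72 65 69
f 41 67 66
f 67 38 54
f 66 54 37
f 67 54 66
f 38 53 58
f 53 32 55
f 58 55 39
f 53 55 58
f 34 60 46
f 60 40 61
f 46 61 35
f 60 61 46
f 34 46 44
f 46 35 45
f 44 45 33
f 46 45 44
f 34 44 51
f 44 33 50
f 51 50 37
f 44 50 51
f 34 51 56
f 51 37 57
f 56 57 39
f 51 57 56
f 34 56 60
f 56 39 63
f 60 63 40
f 56 63 60
f 35 61 49
f 61 40 62
f 49 62 36
f 61 62 49
f 33 45 69
f 45 35 70
f 69 70 42
f 45 70 69
f 37 50 66
f 50 33 65
f 66 65 41
f 50 65 66
f 39 57 58
f 57 37 54
f 58 54 38
f 57 54 58
f 40 63 59
f 63 39 55
f 59 55 32
f 63 55 59
f 74 73 77
f 74 77 75
f 75 77 78
f 75 78 76
f 77 73 79
f 77 79 78
f 78 79 80
f 78 80 76
f 79 73 81
f 79 81 80
f 80 81 82
f 80 82 76
f 81 73 83
f 81 83 82
f 82 83 84
f 82 84 76
f 83 73 85
f 83 85 84
f 84 85 86
f 84 86 76
f 85 73 87
f 85 87 86
f 86 87 88
f 86 88 76
f 87 73 89
f 87 89 88
f 88 89 90
f 88 90 76
f 89 73 91
f 89 91 90
f 90 91 92
f 90 92 76
f 91 73 74
f 91 74 92
f 92 74 75
f 92 75 76
f 94 93 97
f 94 97 95
f 95 97 98
f 95 98 96
f 97 93 99
f 97 99 98
f 98 99 100
f 98 100 96
f 99 93 101
f 99 101 100
f 100 101 102
f 100 102 96
f 101 93 103
f 101 103 102
f 102 103 104
f 102 104 96
f 103 93 105
f 103 105 104
f 104 105 106
f 104 106 96
f 105 93 107
f 105 107 106
f 106 107 108
f 106 108 96
f 107 93 109
f 107 109 108
f 108 109 110
f 108 110 96
f 109 93 94
f 109 94 110
f 110 94 95
f 110 95 96
f 112 111 115
f 112 115 113
f 113 115 116
f 113 116 114
f 115 111 117
f 115 117 116
f 116 117 118
f 116 118 114
f 117 111 119
f 117 119 118
f 118 119 120
f 118 120 114
f 119 111 121
f 119 121 120
f 120 121 122
f 120 122 114
f 121 111 123
f 121 123 122
f 122 123 124
f 122 124 114
f 123 111 125
f 123 125 124
f 124 125 126
f 124 126 114
f 125 111 127
f 125 127 126
f 126 127 128
f 126 128 114
f 127 111 129
f 127 129 128
f 128 129 130
f 128 130 114
f 129 111 112
f 129 112 130
f 130 112 113
f 130 113 114



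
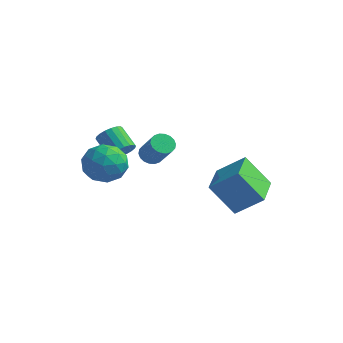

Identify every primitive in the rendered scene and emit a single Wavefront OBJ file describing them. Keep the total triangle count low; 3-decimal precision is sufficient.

v 0.764 -2.335 2.586
v 1.233 -2.366 2.213
v 2.145 -2.837 3.402
v 1.676 -2.805 3.774
v 1.246 -2.115 2.303
v 2.158 -2.586 3.491
v 1.162 -1.908 2.449
v 2.074 -2.378 3.637
v 1 -1.785 2.622
v 1.912 -2.255 3.81
v 0.792 -1.771 2.788
v 1.704 -2.241 3.976
v 0.577 -1.868 2.914
v 1.489 -2.339 4.102
v 0.4 -2.058 2.975
v 1.312 -2.529 4.163
v 0.295 -2.303 2.958
v 1.207 -2.774 4.147
v 0.282 -2.554 2.869
v 1.194 -3.025 4.057
v 0.366 -2.762 2.723
v 1.278 -3.232 3.911
v 0.528 -2.885 2.55
v 1.44 -3.355 3.738
v 0.736 -2.899 2.384
v 1.648 -3.369 3.572
v 0.951 -2.801 2.258
v 1.863 -3.272 3.446
v 1.128 -2.611 2.197
v 2.04 -3.082 3.385
v 2.125 0.578 -0.733
v 3.406 1.061 0.342
v 1.462 2.547 -0.828
v 2.742 3.03 0.247
v 3.338 0.91 -2.327
v 4.618 1.393 -1.252
v 2.674 2.879 -2.422
v 3.955 3.362 -1.347
v -0.466 -2.635 1.282
v -0.067 -3.181 2.206
v -2.153 -3.339 1.594
v -1.754 -3.885 2.518
v -1.841 -2.743 2.521
v -0.798 -2.307 2.328
v -1.422 -4.213 1.472
v -0.379 -3.777 1.279
v -0.657 -4.156 2.324
v -0.917 -3.248 2.973
v -1.303 -3.272 0.827
v -1.563 -2.364 1.476
v -0.118 -2.846 1.717
v -2.102 -3.674 2.083
v -2.153 -3.002 2.085
v -1.918 -3.323 2.629
v -0.548 -2.333 1.788
v -0.314 -2.654 2.332
v -1.356 -2.396 2.517
v -1.906 -3.866 1.468
v -1.672 -4.187 2.012
v -0.302 -3.197 1.171
v -0.067 -3.518 1.715
v -0.864 -4.124 1.283
v -0.231 -3.741 2.329
v -1.222 -4.154 2.513
v -1.027 -4.347 1.897
v -0.414 -4.091 1.784
v -0.383 -3.207 2.711
v -1.375 -3.62 2.894
v -1.426 -2.949 2.896
v -0.813 -2.693 2.782
v -0.73 -3.78 2.78
v -0.845 -2.9 0.906
v -1.837 -3.313 1.089
v -1.407 -3.827 1.018
v -0.794 -3.571 0.904
v -0.998 -2.366 1.287
v -1.989 -2.779 1.471
v -1.806 -2.429 2.016
v -1.193 -2.173 1.903
v -1.49 -2.74 1.02
v -1.178 -1.632 1.823
v -0.756 -1.646 2.382
v -1.741 -1.223 3.136
v -2.162 -1.208 2.577
v -0.716 -1.357 2.272
v -1.7 -0.934 3.026
v -0.767 -1.123 2.074
v -1.752 -0.7 2.827
v -0.9 -0.989 1.825
v -1.884 -0.566 2.579
v -1.088 -0.983 1.577
v -2.072 -0.559 2.331
v -1.293 -1.105 1.377
v -2.277 -0.681 2.131
v -1.476 -1.331 1.265
v -2.46 -0.908 2.019
v -1.599 -1.617 1.264
v -2.584 -1.194 2.018
v -1.64 -1.906 1.374
v -2.624 -1.483 2.128
v -1.588 -2.14 1.573
v -2.573 -1.717 2.326
v -1.456 -2.274 1.821
v -2.44 -1.851 2.575
v -1.268 -2.281 2.069
v -2.252 -1.857 2.823
v -1.063 -2.159 2.269
v -2.047 -1.735 3.023
v -0.88 -1.932 2.381
v -1.864 -1.509 3.135
f 2 1 5
f 2 5 3
f 3 5 6
f 3 6 4
f 5 1 7
f 5 7 6
f 6 7 8
f 6 8 4
f 7 1 9
f 7 9 8
f 8 9 10
f 8 10 4
f 9 1 11
f 9 11 10
f 10 11 12
f 10 12 4
f 11 1 13
f 11 13 12
f 12 13 14
f 12 14 4
f 13 1 15
f 13 15 14
f 14 15 16
f 14 16 4
f 15 1 17
f 15 17 16
f 16 17 18
f 16 18 4
f 17 1 19
f 17 19 18
f 18 19 20
f 18 20 4
f 19 1 21
f 19 21 20
f 20 21 22
f 20 22 4
f 21 1 23
f 21 23 22
f 22 23 24
f 22 24 4
f 23 1 25
f 23 25 24
f 24 25 26
f 24 26 4
f 25 1 27
f 25 27 26
f 26 27 28
f 26 28 4
f 27 1 29
f 27 29 28
f 28 29 30
f 28 30 4
f 29 1 2
f 29 2 30
f 30 2 3
f 30 3 4
f 32 34 31
f 35 32 31
f 31 34 33
f 33 35 31
f 32 38 34
f 36 32 35
f 36 38 32
f 34 38 33
f 37 35 33
f 33 38 37
f 37 36 35
f 38 36 37
f 39 76 55
f 76 50 79
f 55 79 44
f 76 79 55
f 39 55 51
f 55 44 56
f 51 56 40
f 55 56 51
f 39 51 60
f 51 40 61
f 60 61 46
f 51 61 60
f 39 60 72
f 60 46 75
f 72 75 49
f 60 75 72
f 39 72 76
f 72 49 80
f 76 80 50
f 72 80 76
f 40 56 67
f 56 44 70
f 67 70 48
f 56 70 67
f 44 79 57
f 79 50 78
f 57 78 43
f 79 78 57
f 50 80 77
f 80 49 73
f 77 73 41
f 80 73 77
f 49 75 74
f 75 46 62
f 74 62 45
f 75 62 74
f 46 61 66
f 61 40 63
f 66 63 47
f 61 63 66
f 42 68 54
f 68 48 69
f 54 69 43
f 68 69 54
f 42 54 52
f 54 43 53
f 52 53 41
f 54 53 52
f 42 52 59
f 52 41 58
f 59 58 45
f 52 58 59
f 42 59 64
f 59 45 65
f 64 65 47
f 59 65 64
f 42 64 68
f 64 47 71
f 68 71 48
f 64 71 68
f 43 69 57
f 69 48 70
f 57 70 44
f 69 70 57
f 41 53 77
f 53 43 78
f 77 78 50
f 53 78 77
f 45 58 74
f 58 41 73
f 74 73 49
f 58 73 74
f 47 65 66
f 65 45 62
f 66 62 46
f 65 62 66
f 48 71 67
f 71 47 63
f 67 63 40
f 71 63 67
f 82 81 85
f 82 85 83
f 83 85 86
f 83 86 84
f 85 81 87
f 85 87 86
f 86 87 88
f 86 88 84
f 87 81 89
f 87 89 88
f 88 89 90
f 88 90 84
f 89 81 91
f 89 91 90
f 90 91 92
f 90 92 84
f 91 81 93
f 91 93 92
f 92 93 94
f 92 94 84
f 93 81 95
f 93 95 94
f 94 95 96
f 94 96 84
f 95 81 97
f 95 97 96
f 96 97 98
f 96 98 84
f 97 81 99
f 97 99 98
f 98 99 100
f 98 100 84
f 99 81 101
f 99 101 100
f 100 101 102
f 100 102 84
f 101 81 103
f 101 103 102
f 102 103 104
f 102 104 84
f 103 81 105
f 103 105 104
f 104 105 106
f 104 106 84
f 105 81 107
f 105 107 106
f 106 107 108
f 106 108 84
f 107 81 109
f 107 109 108
f 108 109 110
f 108 110 84
f 109 81 82
f 109 82 110
f 110 82 83
f 110 83 84



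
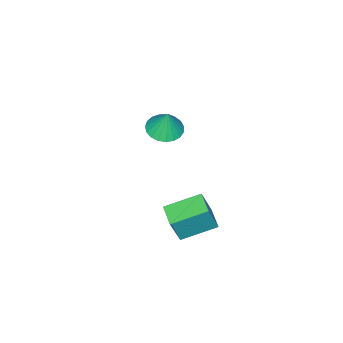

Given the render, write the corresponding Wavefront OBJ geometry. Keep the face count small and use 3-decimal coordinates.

v 1.862 3.999 0.36
v 2.55 3.87 2.212
v 2.618 5.035 0.151
v 3.306 4.907 2.004
v 3.414 2.733 -0.304
v 4.102 2.605 1.549
v 4.17 3.77 -0.512
v 4.858 3.641 1.34
v -2.896 -2.828 -0.349
v -1.94 -3.351 -0.329
v -2.724 -2.452 1.269
v -1.815 -2.93 -0.441
v -1.877 -2.491 -0.536
v -2.115 -2.11 -0.599
v -2.488 -1.854 -0.619
v -2.932 -1.766 -0.592
v -3.37 -1.862 -0.523
v -3.726 -2.125 -0.424
v -3.938 -2.509 -0.312
v -3.97 -2.949 -0.206
v -3.817 -3.368 -0.125
v -3.504 -3.693 -0.083
v -3.086 -3.869 -0.086
v -2.636 -3.865 -0.135
v -2.23 -3.682 -0.221
f 2 4 1
f 5 2 1
f 1 4 3
f 3 5 1
f 2 8 4
f 6 2 5
f 6 8 2
f 4 8 3
f 7 5 3
f 3 8 7
f 7 6 5
f 8 6 7
f 10 9 12
f 10 12 11
f 12 9 13
f 12 13 11
f 13 9 14
f 13 14 11
f 14 9 15
f 14 15 11
f 15 9 16
f 15 16 11
f 16 9 17
f 16 17 11
f 17 9 18
f 17 18 11
f 18 9 19
f 18 19 11
f 19 9 20
f 19 20 11
f 20 9 21
f 20 21 11
f 21 9 22
f 21 22 11
f 22 9 23
f 22 23 11
f 23 9 24
f 23 24 11
f 24 9 25
f 24 25 11
f 25 9 10
f 25 10 11



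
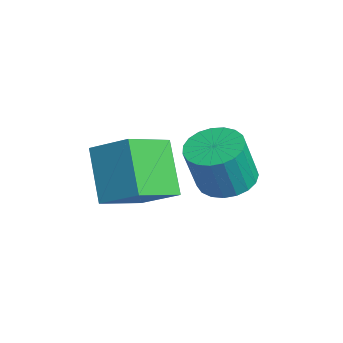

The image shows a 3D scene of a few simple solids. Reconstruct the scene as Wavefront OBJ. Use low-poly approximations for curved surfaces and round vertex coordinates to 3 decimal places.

v -4.25 -3.621 0.828
v -3.34 -2.611 1.633
v -2.847 -3.63 -0.747
v -1.937 -2.62 0.058
v -3.323 -5.12 1.662
v -2.413 -4.11 2.467
v -1.92 -5.129 0.087
v -1.01 -4.119 0.892
v -2.598 -0.978 0.106
v -1.631 -0.95 -0.053
v -1.335 -1.473 1.655
v -2.302 -1.502 1.814
v -1.707 -0.571 0.077
v -1.411 -1.094 1.784
v -1.937 -0.263 0.211
v -1.641 -0.786 1.918
v -2.281 -0.078 0.327
v -1.985 -0.601 2.035
v -2.68 -0.049 0.405
v -2.384 -0.572 2.113
v -3.064 -0.18 0.432
v -2.768 -0.703 2.139
v -3.369 -0.45 0.402
v -3.072 -0.973 2.109
v -3.539 -0.811 0.321
v -3.243 -1.334 2.028
v -3.548 -1.201 0.203
v -3.252 -1.724 1.91
v -3.392 -1.552 0.068
v -3.095 -2.075 1.775
v -3.098 -1.805 -0.06
v -2.802 -2.328 1.647
v -2.718 -1.914 -0.159
v -2.422 -2.437 1.548
v -2.318 -1.862 -0.213
v -2.022 -2.385 1.494
v -1.966 -1.657 -0.211
v -1.67 -2.18 1.496
v -1.723 -1.334 -0.154
v -1.427 -1.857 1.553
f 2 4 1
f 5 2 1
f 1 4 3
f 3 5 1
f 2 8 4
f 6 2 5
f 6 8 2
f 4 8 3
f 7 5 3
f 3 8 7
f 7 6 5
f 8 6 7
f 10 9 13
f 10 13 11
f 11 13 14
f 11 14 12
f 13 9 15
f 13 15 14
f 14 15 16
f 14 16 12
f 15 9 17
f 15 17 16
f 16 17 18
f 16 18 12
f 17 9 19
f 17 19 18
f 18 19 20
f 18 20 12
f 19 9 21
f 19 21 20
f 20 21 22
f 20 22 12
f 21 9 23
f 21 23 22
f 22 23 24
f 22 24 12
f 23 9 25
f 23 25 24
f 24 25 26
f 24 26 12
f 25 9 27
f 25 27 26
f 26 27 28
f 26 28 12
f 27 9 29
f 27 29 28
f 28 29 30
f 28 30 12
f 29 9 31
f 29 31 30
f 30 31 32
f 30 32 12
f 31 9 33
f 31 33 32
f 32 33 34
f 32 34 12
f 33 9 35
f 33 35 34
f 34 35 36
f 34 36 12
f 35 9 37
f 35 37 36
f 36 37 38
f 36 38 12
f 37 9 39
f 37 39 38
f 38 39 40
f 38 40 12
f 39 9 10
f 39 10 40
f 40 10 11
f 40 11 12

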